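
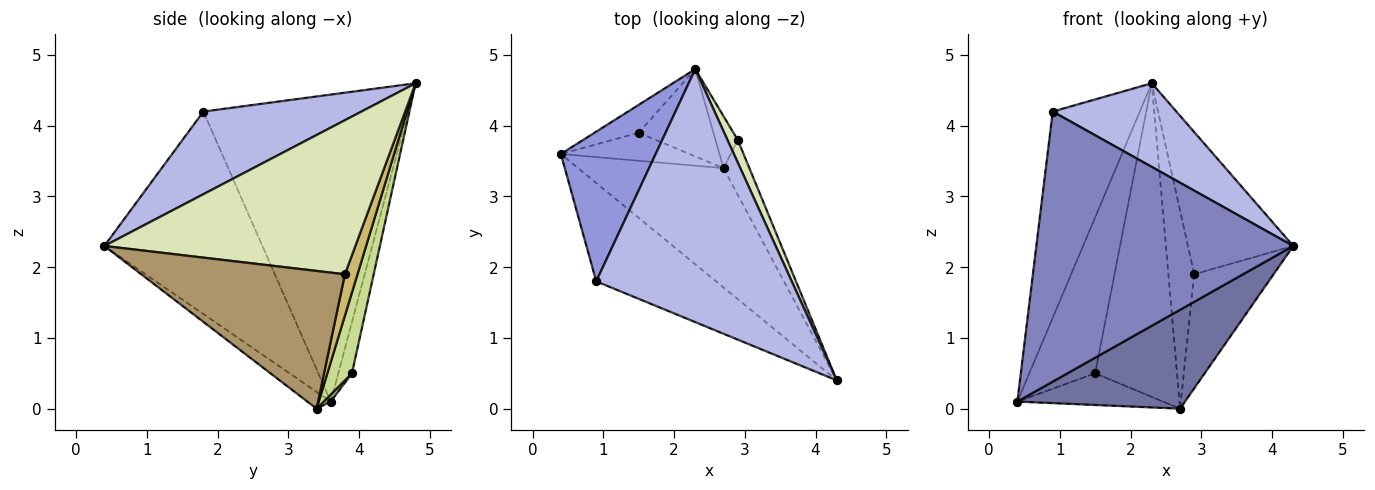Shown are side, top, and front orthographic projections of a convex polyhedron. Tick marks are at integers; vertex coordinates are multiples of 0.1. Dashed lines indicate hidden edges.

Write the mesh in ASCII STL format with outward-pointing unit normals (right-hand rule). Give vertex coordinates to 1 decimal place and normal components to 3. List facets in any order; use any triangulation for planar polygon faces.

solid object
 facet normal -0.089 -0.635 -0.767
  outer loop
   vertex 2.7 3.4 0.0
   vertex 4.3 0.4 2.3
   vertex 0.4 3.6 0.1
  endloop
 endfacet
 facet normal -0.500 -0.814 -0.296
  outer loop
   vertex 0.9 1.8 4.2
   vertex 0.4 3.6 0.1
   vertex 4.3 0.4 2.3
  endloop
 endfacet
 facet normal -0.885 0.377 0.273
  outer loop
   vertex 0.9 1.8 4.2
   vertex 2.3 4.8 4.6
   vertex 0.4 3.6 0.1
  endloop
 endfacet
 facet normal 0.372 -0.291 0.881
  outer loop
   vertex 0.9 1.8 4.2
   vertex 4.3 0.4 2.3
   vertex 2.3 4.8 4.6
  endloop
 endfacet
 facet normal -0.200 0.964 -0.173
  outer loop
   vertex 1.5 3.9 0.5
   vertex 0.4 3.6 0.1
   vertex 2.3 4.8 4.6
  endloop
 endfacet
 facet normal 0.036 0.749 -0.662
  outer loop
   vertex 1.5 3.9 0.5
   vertex 2.7 3.4 0.0
   vertex 0.4 3.6 0.1
  endloop
 endfacet
 facet normal 0.278 0.925 -0.257
  outer loop
   vertex 1.5 3.9 0.5
   vertex 2.3 4.8 4.6
   vertex 2.7 3.4 0.0
  endloop
 endfacet
 facet normal 0.920 0.386 0.061
  outer loop
   vertex 2.9 3.8 1.9
   vertex 2.3 4.8 4.6
   vertex 4.3 0.4 2.3
  endloop
 endfacet
 facet normal 0.918 0.358 -0.172
  outer loop
   vertex 2.9 3.8 1.9
   vertex 4.3 0.4 2.3
   vertex 2.7 3.4 0.0
  endloop
 endfacet
 facet normal 0.427 0.875 -0.229
  outer loop
   vertex 2.9 3.8 1.9
   vertex 2.7 3.4 0.0
   vertex 2.3 4.8 4.6
  endloop
 endfacet
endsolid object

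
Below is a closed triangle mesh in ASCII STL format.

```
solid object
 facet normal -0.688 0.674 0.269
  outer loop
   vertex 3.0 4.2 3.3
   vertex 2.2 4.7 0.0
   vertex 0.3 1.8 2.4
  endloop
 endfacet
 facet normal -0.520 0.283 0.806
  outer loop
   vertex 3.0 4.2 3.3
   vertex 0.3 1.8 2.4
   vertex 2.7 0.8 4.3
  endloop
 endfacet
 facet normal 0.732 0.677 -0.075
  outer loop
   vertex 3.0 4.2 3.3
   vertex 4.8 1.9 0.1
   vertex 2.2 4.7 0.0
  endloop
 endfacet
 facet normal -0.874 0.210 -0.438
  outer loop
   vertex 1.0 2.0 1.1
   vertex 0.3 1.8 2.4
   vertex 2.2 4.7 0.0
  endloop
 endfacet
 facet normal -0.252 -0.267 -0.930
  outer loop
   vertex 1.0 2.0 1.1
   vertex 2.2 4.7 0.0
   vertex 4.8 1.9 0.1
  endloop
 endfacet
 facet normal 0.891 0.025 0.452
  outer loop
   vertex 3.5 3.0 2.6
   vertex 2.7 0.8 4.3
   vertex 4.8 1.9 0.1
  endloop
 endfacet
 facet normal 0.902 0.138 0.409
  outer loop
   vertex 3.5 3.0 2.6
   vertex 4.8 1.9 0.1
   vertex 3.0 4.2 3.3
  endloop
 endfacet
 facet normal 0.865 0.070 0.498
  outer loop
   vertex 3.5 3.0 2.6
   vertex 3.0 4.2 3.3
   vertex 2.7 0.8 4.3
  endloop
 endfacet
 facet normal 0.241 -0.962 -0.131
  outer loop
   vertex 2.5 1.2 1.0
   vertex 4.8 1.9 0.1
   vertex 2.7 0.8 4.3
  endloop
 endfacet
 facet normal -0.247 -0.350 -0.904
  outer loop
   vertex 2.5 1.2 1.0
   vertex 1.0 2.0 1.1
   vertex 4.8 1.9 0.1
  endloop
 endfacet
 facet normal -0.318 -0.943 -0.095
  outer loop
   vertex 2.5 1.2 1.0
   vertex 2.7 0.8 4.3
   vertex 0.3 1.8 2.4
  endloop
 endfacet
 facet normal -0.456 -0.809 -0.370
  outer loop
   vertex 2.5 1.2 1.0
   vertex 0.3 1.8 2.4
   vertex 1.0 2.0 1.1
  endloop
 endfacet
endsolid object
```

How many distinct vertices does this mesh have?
8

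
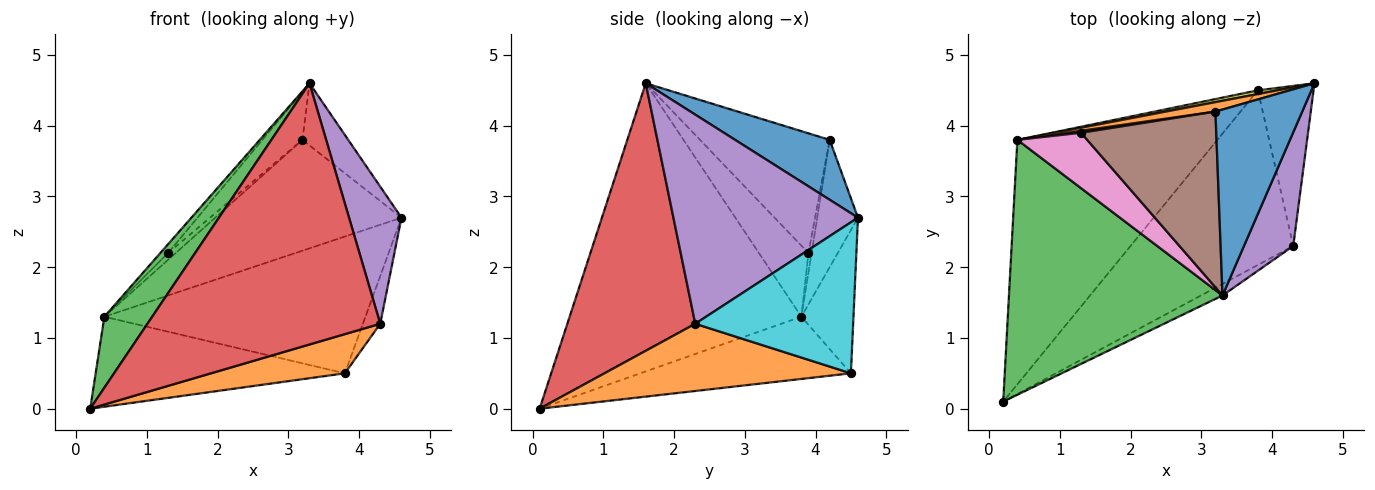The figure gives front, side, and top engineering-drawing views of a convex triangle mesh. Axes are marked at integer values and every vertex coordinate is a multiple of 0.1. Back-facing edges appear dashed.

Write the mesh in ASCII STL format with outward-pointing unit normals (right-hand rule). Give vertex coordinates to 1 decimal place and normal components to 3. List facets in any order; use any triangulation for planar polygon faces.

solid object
 facet normal 0.548 0.265 0.794
  outer loop
   vertex 3.2 4.2 3.8
   vertex 3.3 1.6 4.6
   vertex 4.6 4.6 2.7
  endloop
 endfacet
 facet normal -0.213 0.974 0.083
  outer loop
   vertex 0.4 3.8 1.3
   vertex 3.2 4.2 3.8
   vertex 4.6 4.6 2.7
  endloop
 endfacet
 facet normal -0.793 -0.164 0.587
  outer loop
   vertex 0.4 3.8 1.3
   vertex 0.2 0.1 0.0
   vertex 3.3 1.6 4.6
  endloop
 endfacet
 facet normal 0.481 -0.876 -0.039
  outer loop
   vertex 4.3 2.3 1.2
   vertex 3.3 1.6 4.6
   vertex 0.2 0.1 0.0
  endloop
 endfacet
 facet normal 0.938 -0.267 0.221
  outer loop
   vertex 4.3 2.3 1.2
   vertex 4.6 4.6 2.7
   vertex 3.3 1.6 4.6
  endloop
 endfacet
 facet normal -0.649 0.201 0.734
  outer loop
   vertex 1.3 3.9 2.2
   vertex 3.3 1.6 4.6
   vertex 3.2 4.2 3.8
  endloop
 endfacet
 facet normal -0.709 0.110 0.697
  outer loop
   vertex 1.3 3.9 2.2
   vertex 0.4 3.8 1.3
   vertex 3.3 1.6 4.6
  endloop
 endfacet
 facet normal -0.364 0.893 0.265
  outer loop
   vertex 1.3 3.9 2.2
   vertex 3.2 4.2 3.8
   vertex 0.4 3.8 1.3
  endloop
 endfacet
 facet normal -0.196 0.980 0.027
  outer loop
   vertex 3.8 4.5 0.5
   vertex 0.4 3.8 1.3
   vertex 4.6 4.6 2.7
  endloop
 endfacet
 facet normal 0.933 0.103 -0.344
  outer loop
   vertex 3.8 4.5 0.5
   vertex 4.6 4.6 2.7
   vertex 4.3 2.3 1.2
  endloop
 endfacet
 facet normal -0.280 0.332 -0.901
  outer loop
   vertex 3.8 4.5 0.5
   vertex 0.2 0.1 0.0
   vertex 0.4 3.8 1.3
  endloop
 endfacet
 facet normal 0.374 -0.203 -0.905
  outer loop
   vertex 3.8 4.5 0.5
   vertex 4.3 2.3 1.2
   vertex 0.2 0.1 0.0
  endloop
 endfacet
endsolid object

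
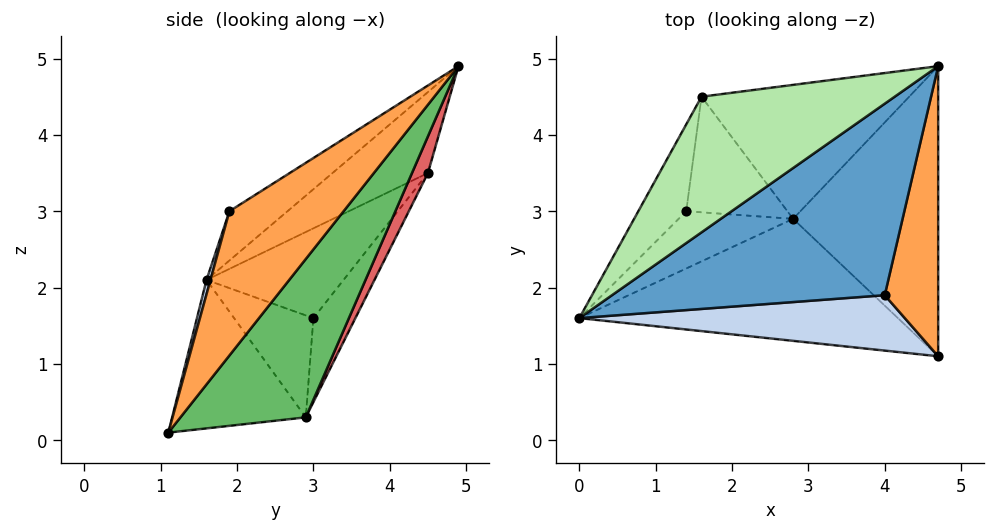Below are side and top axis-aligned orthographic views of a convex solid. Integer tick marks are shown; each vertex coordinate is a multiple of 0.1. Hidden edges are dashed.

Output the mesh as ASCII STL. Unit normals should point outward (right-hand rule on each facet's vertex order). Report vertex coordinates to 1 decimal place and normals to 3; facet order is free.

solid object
 facet normal -0.154 -0.503 0.851
  outer loop
   vertex 4.0 1.9 3.0
   vertex 4.7 4.9 4.9
   vertex 0.0 1.6 2.1
  endloop
 endfacet
 facet normal 0.012 -0.963 0.269
  outer loop
   vertex 4.0 1.9 3.0
   vertex 0.0 1.6 2.1
   vertex 4.7 1.1 0.1
  endloop
 endfacet
 facet normal 0.859 -0.402 0.318
  outer loop
   vertex 4.0 1.9 3.0
   vertex 4.7 1.1 0.1
   vertex 4.7 4.9 4.9
  endloop
 endfacet
 facet normal -0.399 -0.326 -0.857
  outer loop
   vertex 2.8 2.9 0.3
   vertex 4.7 1.1 0.1
   vertex 0.0 1.6 2.1
  endloop
 endfacet
 facet normal 0.561 0.649 -0.514
  outer loop
   vertex 2.8 2.9 0.3
   vertex 4.7 4.9 4.9
   vertex 4.7 1.1 0.1
  endloop
 endfacet
 facet normal -0.377 -0.226 0.898
  outer loop
   vertex 1.6 4.5 3.5
   vertex 0.0 1.6 2.1
   vertex 4.7 4.9 4.9
  endloop
 endfacet
 facet normal 0.075 0.903 -0.423
  outer loop
   vertex 1.6 4.5 3.5
   vertex 4.7 4.9 4.9
   vertex 2.8 2.9 0.3
  endloop
 endfacet
 facet normal -0.618 0.370 -0.694
  outer loop
   vertex 1.4 3.0 1.6
   vertex 2.8 2.9 0.3
   vertex 0.0 1.6 2.1
  endloop
 endfacet
 facet normal -0.718 0.581 -0.383
  outer loop
   vertex 1.4 3.0 1.6
   vertex 0.0 1.6 2.1
   vertex 1.6 4.5 3.5
  endloop
 endfacet
 facet normal -0.438 0.727 -0.528
  outer loop
   vertex 1.4 3.0 1.6
   vertex 1.6 4.5 3.5
   vertex 2.8 2.9 0.3
  endloop
 endfacet
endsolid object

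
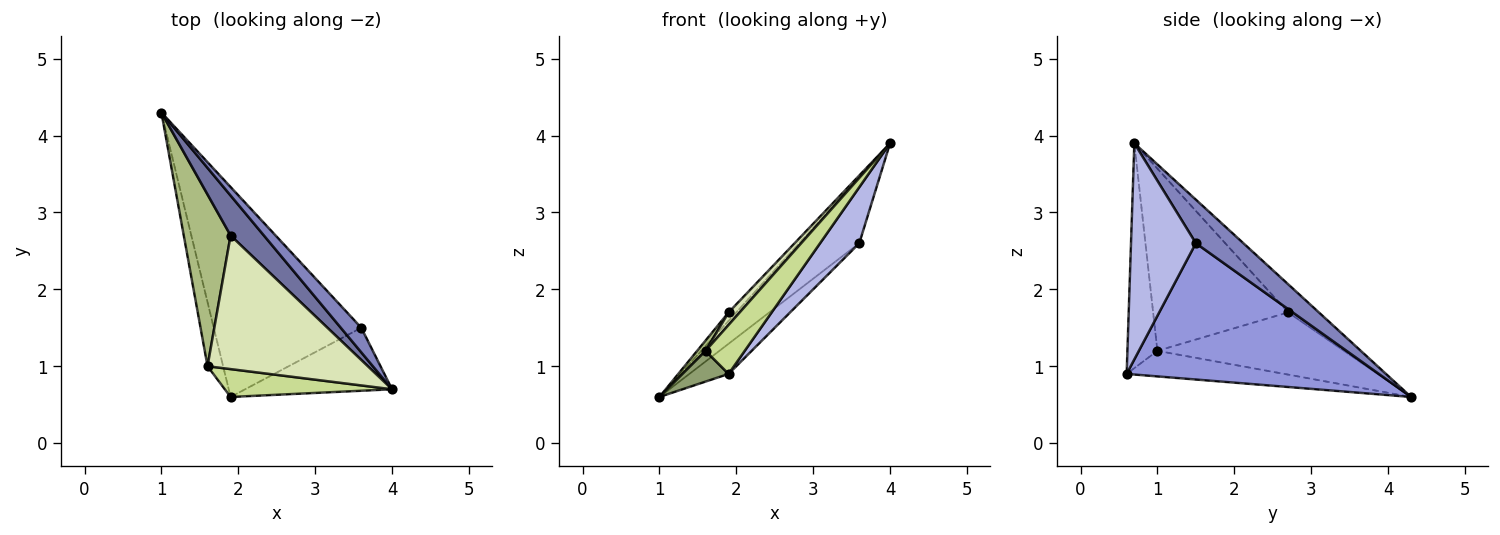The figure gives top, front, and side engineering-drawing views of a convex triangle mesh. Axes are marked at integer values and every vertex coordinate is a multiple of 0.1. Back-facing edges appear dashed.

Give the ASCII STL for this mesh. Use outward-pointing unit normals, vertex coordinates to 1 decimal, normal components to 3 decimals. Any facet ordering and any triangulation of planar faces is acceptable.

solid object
 facet normal -0.638 0.159 0.754
  outer loop
   vertex 1.9 2.7 1.7
   vertex 4.0 0.7 3.9
   vertex 1.0 4.3 0.6
  endloop
 endfacet
 facet normal 0.595 0.753 0.280
  outer loop
   vertex 3.6 1.5 2.6
   vertex 1.0 4.3 0.6
   vertex 4.0 0.7 3.9
  endloop
 endfacet
 facet normal 0.675 0.105 -0.730
  outer loop
   vertex 3.6 1.5 2.6
   vertex 1.9 0.6 0.9
   vertex 1.0 4.3 0.6
  endloop
 endfacet
 facet normal 0.740 -0.447 -0.503
  outer loop
   vertex 3.6 1.5 2.6
   vertex 4.0 0.7 3.9
   vertex 1.9 0.6 0.9
  endloop
 endfacet
 facet normal -0.828 -0.242 -0.505
  outer loop
   vertex 1.6 1.0 1.2
   vertex 1.0 4.3 0.6
   vertex 1.9 0.6 0.9
  endloop
 endfacet
 facet normal -0.798 -0.036 0.601
  outer loop
   vertex 1.6 1.0 1.2
   vertex 1.9 2.7 1.7
   vertex 1.0 4.3 0.6
  endloop
 endfacet
 facet normal -0.554 -0.724 0.412
  outer loop
   vertex 1.6 1.0 1.2
   vertex 1.9 0.6 0.9
   vertex 4.0 0.7 3.9
  endloop
 endfacet
 facet normal -0.749 -0.062 0.659
  outer loop
   vertex 1.6 1.0 1.2
   vertex 4.0 0.7 3.9
   vertex 1.9 2.7 1.7
  endloop
 endfacet
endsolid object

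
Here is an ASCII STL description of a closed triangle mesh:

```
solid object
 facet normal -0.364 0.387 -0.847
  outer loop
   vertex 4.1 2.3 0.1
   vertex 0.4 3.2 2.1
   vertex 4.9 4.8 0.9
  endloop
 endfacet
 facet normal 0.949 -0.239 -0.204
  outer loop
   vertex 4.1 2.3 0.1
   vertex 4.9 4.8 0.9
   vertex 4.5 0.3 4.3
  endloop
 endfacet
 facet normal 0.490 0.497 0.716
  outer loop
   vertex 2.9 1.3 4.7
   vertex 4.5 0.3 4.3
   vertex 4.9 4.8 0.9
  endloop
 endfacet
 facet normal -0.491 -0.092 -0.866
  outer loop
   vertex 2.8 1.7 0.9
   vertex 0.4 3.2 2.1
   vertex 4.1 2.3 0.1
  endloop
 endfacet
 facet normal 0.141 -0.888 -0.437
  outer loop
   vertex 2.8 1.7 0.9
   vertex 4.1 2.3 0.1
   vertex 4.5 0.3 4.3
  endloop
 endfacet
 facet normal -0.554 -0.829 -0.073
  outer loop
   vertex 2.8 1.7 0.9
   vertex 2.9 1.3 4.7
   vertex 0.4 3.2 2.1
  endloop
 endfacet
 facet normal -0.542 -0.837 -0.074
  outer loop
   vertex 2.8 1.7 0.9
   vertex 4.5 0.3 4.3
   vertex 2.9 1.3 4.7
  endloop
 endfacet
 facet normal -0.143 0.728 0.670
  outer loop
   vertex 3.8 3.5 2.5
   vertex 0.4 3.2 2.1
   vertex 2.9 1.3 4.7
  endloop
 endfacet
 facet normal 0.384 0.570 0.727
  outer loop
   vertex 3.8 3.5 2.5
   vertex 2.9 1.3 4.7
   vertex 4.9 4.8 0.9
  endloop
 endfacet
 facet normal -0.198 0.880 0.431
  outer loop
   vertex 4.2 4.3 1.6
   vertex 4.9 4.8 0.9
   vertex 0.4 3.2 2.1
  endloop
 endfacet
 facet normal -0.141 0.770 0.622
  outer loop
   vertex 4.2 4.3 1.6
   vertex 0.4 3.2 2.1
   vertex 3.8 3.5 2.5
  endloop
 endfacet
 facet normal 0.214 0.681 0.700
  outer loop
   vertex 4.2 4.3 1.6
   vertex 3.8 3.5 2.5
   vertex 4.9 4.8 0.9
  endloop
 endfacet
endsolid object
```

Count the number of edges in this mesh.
18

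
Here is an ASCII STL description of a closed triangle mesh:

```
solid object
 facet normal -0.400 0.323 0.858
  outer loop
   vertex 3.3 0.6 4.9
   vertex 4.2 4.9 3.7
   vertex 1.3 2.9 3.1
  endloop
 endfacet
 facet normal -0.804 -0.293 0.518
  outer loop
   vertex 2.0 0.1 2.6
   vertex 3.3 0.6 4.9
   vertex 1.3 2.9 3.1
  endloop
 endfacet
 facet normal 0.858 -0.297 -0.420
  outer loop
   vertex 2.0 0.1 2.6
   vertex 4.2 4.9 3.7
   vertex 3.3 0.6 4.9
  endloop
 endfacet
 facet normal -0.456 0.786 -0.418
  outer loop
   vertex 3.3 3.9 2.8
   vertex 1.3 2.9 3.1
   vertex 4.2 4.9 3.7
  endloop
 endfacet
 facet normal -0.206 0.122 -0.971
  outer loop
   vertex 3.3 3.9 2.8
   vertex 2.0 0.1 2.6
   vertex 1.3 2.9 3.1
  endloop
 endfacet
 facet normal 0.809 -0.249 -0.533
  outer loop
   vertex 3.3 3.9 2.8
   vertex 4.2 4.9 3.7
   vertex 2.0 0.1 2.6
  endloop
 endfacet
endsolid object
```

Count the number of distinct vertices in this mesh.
5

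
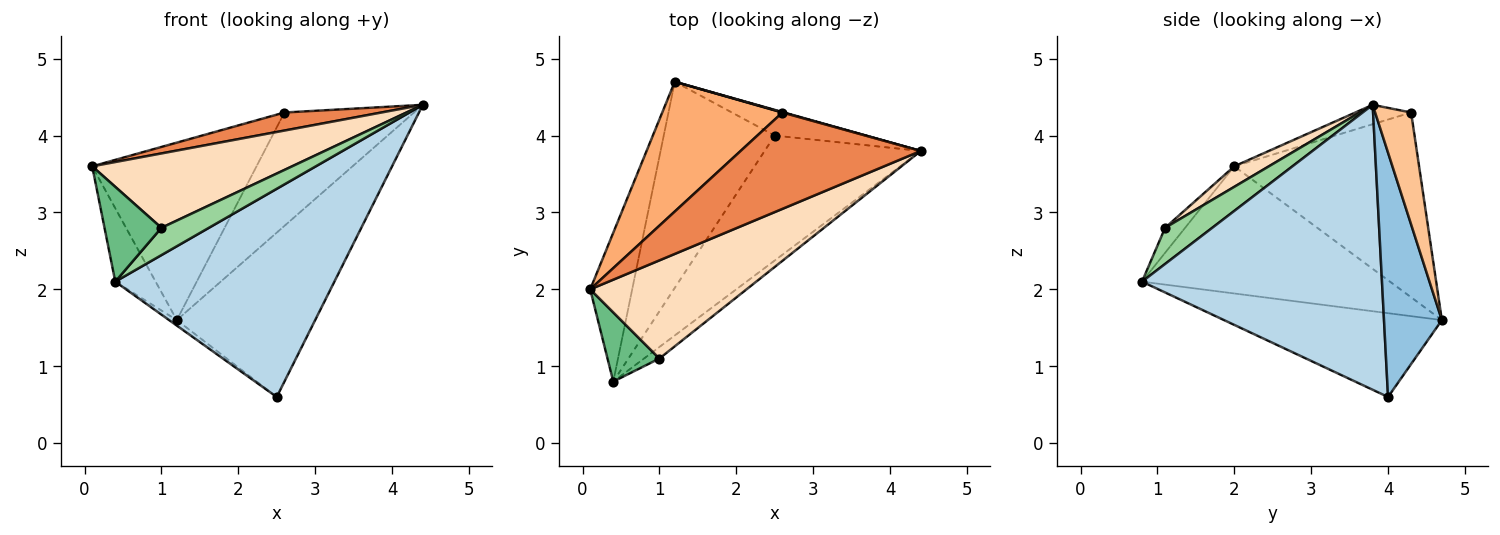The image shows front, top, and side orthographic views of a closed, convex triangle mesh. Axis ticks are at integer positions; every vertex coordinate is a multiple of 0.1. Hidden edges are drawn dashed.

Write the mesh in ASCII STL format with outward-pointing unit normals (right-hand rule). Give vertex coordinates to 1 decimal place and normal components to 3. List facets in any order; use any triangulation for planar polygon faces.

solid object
 facet normal -0.938 0.153 -0.310
  outer loop
   vertex 0.4 0.8 2.1
   vertex 0.1 2.0 3.6
   vertex 1.2 4.7 1.6
  endloop
 endfacet
 facet normal 0.382 0.913 -0.143
  outer loop
   vertex 2.5 4.0 0.6
   vertex 1.2 4.7 1.6
   vertex 4.4 3.8 4.4
  endloop
 endfacet
 facet normal 0.685 -0.625 -0.375
  outer loop
   vertex 2.5 4.0 0.6
   vertex 4.4 3.8 4.4
   vertex 0.4 0.8 2.1
  endloop
 endfacet
 facet normal -0.602 0.021 -0.798
  outer loop
   vertex 2.5 4.0 0.6
   vertex 0.4 0.8 2.1
   vertex 1.2 4.7 1.6
  endloop
 endfacet
 facet normal -0.105 -0.183 0.977
  outer loop
   vertex 2.6 4.3 4.3
   vertex 0.1 2.0 3.6
   vertex 4.4 3.8 4.4
  endloop
 endfacet
 facet normal -0.672 0.598 0.437
  outer loop
   vertex 2.6 4.3 4.3
   vertex 1.2 4.7 1.6
   vertex 0.1 2.0 3.6
  endloop
 endfacet
 facet normal 0.267 0.964 0.004
  outer loop
   vertex 2.6 4.3 4.3
   vertex 4.4 3.8 4.4
   vertex 1.2 4.7 1.6
  endloop
 endfacet
 facet normal 0.104 -0.601 0.793
  outer loop
   vertex 1.0 1.1 2.8
   vertex 4.4 3.8 4.4
   vertex 0.1 2.0 3.6
  endloop
 endfacet
 facet normal -0.273 -0.777 0.567
  outer loop
   vertex 1.0 1.1 2.8
   vertex 0.1 2.0 3.6
   vertex 0.4 0.8 2.1
  endloop
 endfacet
 facet normal 0.675 -0.680 -0.287
  outer loop
   vertex 1.0 1.1 2.8
   vertex 0.4 0.8 2.1
   vertex 4.4 3.8 4.4
  endloop
 endfacet
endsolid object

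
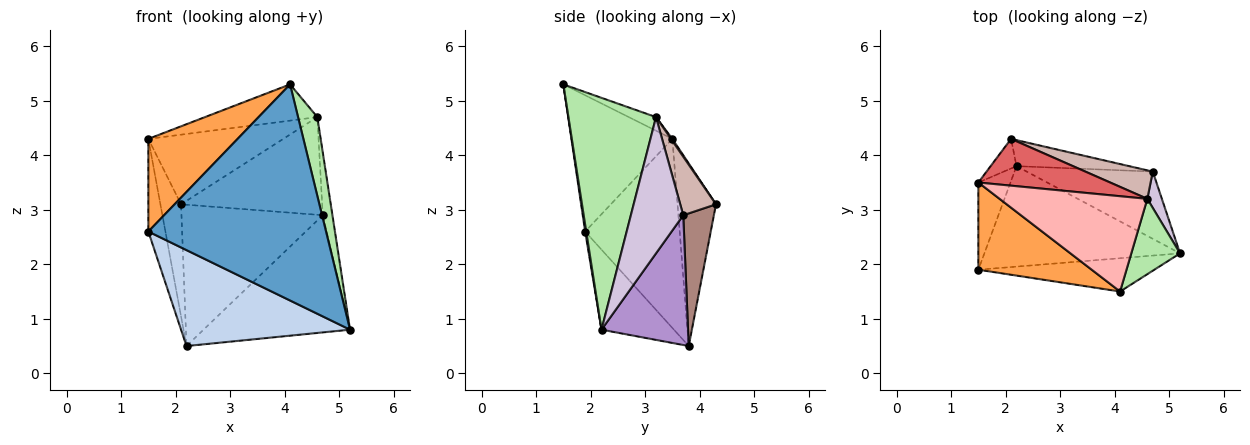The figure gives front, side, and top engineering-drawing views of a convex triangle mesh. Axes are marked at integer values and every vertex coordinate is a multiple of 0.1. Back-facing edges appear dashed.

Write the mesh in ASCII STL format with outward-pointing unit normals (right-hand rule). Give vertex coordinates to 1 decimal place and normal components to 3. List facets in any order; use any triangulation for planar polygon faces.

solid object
 facet normal 0.006 -0.988 -0.152
  outer loop
   vertex 4.1 1.5 5.3
   vertex 1.5 1.9 2.6
   vertex 5.2 2.2 0.8
  endloop
 endfacet
 facet normal -0.284 -0.662 -0.694
  outer loop
   vertex 2.2 3.8 0.5
   vertex 5.2 2.2 0.8
   vertex 1.5 1.9 2.6
  endloop
 endfacet
 facet normal -0.636 -0.562 0.529
  outer loop
   vertex 1.5 3.5 4.3
   vertex 1.5 1.9 2.6
   vertex 4.1 1.5 5.3
  endloop
 endfacet
 facet normal -0.971 0.175 -0.165
  outer loop
   vertex 1.5 3.5 4.3
   vertex 2.2 3.8 0.5
   vertex 1.5 1.9 2.6
  endloop
 endfacet
 facet normal -0.874 0.470 -0.124
  outer loop
   vertex 1.5 3.5 4.3
   vertex 2.1 4.3 3.1
   vertex 2.2 3.8 0.5
  endloop
 endfacet
 facet normal 0.957 -0.210 0.201
  outer loop
   vertex 4.6 3.2 4.7
   vertex 4.1 1.5 5.3
   vertex 5.2 2.2 0.8
  endloop
 endfacet
 facet normal 0.008 0.830 0.558
  outer loop
   vertex 4.6 3.2 4.7
   vertex 2.1 4.3 3.1
   vertex 1.5 3.5 4.3
  endloop
 endfacet
 facet normal -0.086 0.354 0.931
  outer loop
   vertex 4.6 3.2 4.7
   vertex 1.5 3.5 4.3
   vertex 4.1 1.5 5.3
  endloop
 endfacet
 facet normal 0.456 0.772 -0.443
  outer loop
   vertex 4.7 3.7 2.9
   vertex 5.2 2.2 0.8
   vertex 2.2 3.8 0.5
  endloop
 endfacet
 facet normal 0.978 0.180 0.104
  outer loop
   vertex 4.7 3.7 2.9
   vertex 4.6 3.2 4.7
   vertex 5.2 2.2 0.8
  endloop
 endfacet
 facet normal 0.208 0.962 -0.177
  outer loop
   vertex 4.7 3.7 2.9
   vertex 2.2 3.8 0.5
   vertex 2.1 4.3 3.1
  endloop
 endfacet
 facet normal 0.236 0.933 0.272
  outer loop
   vertex 4.7 3.7 2.9
   vertex 2.1 4.3 3.1
   vertex 4.6 3.2 4.7
  endloop
 endfacet
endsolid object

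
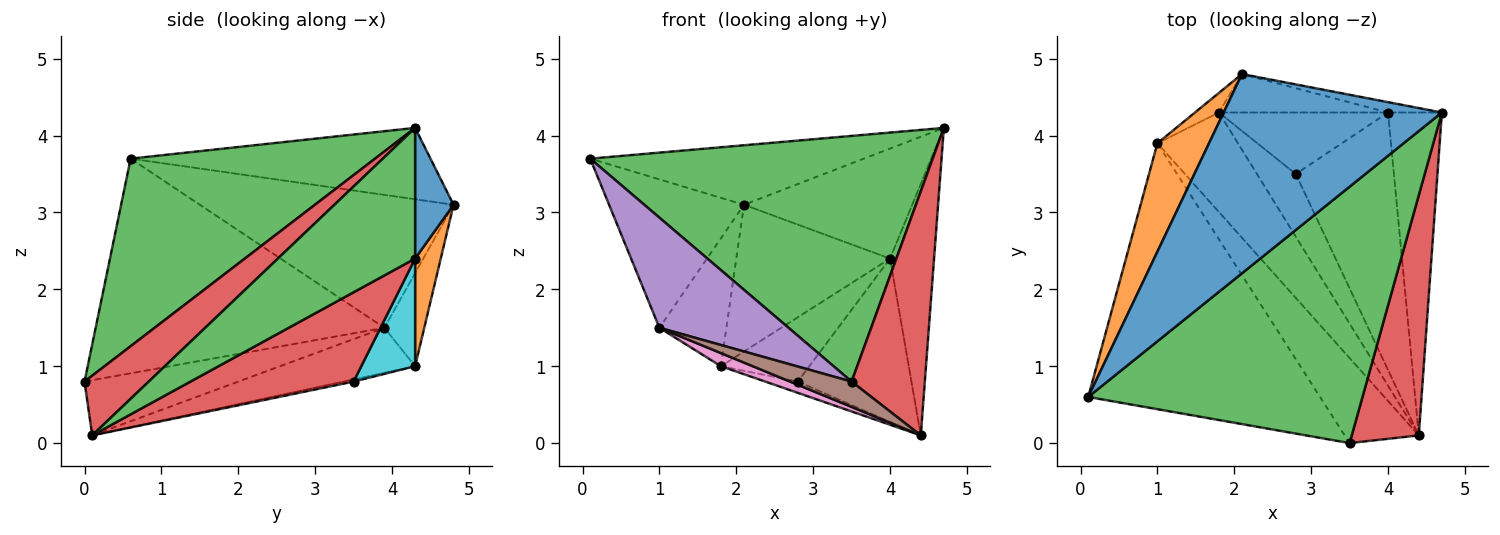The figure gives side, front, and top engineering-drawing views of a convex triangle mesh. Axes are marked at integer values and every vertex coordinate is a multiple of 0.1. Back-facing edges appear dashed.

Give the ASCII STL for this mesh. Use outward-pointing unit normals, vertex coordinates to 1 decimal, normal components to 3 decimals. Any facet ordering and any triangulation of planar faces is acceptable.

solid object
 facet normal -0.299 0.273 0.914
  outer loop
   vertex 2.1 4.8 3.1
   vertex 0.1 0.6 3.7
   vertex 4.7 4.3 4.1
  endloop
 endfacet
 facet normal -0.835 0.444 0.324
  outer loop
   vertex 1.0 3.9 1.5
   vertex 0.1 0.6 3.7
   vertex 2.1 4.8 3.1
  endloop
 endfacet
 facet normal 0.443 -0.620 0.647
  outer loop
   vertex 3.5 0.0 0.8
   vertex 4.7 4.3 4.1
   vertex 0.1 0.6 3.7
  endloop
 endfacet
 facet normal 0.530 -0.604 0.595
  outer loop
   vertex 3.5 0.0 0.8
   vertex 4.4 0.1 0.1
   vertex 4.7 4.3 4.1
  endloop
 endfacet
 facet normal -0.650 -0.291 -0.702
  outer loop
   vertex 3.5 0.0 0.8
   vertex 0.1 0.6 3.7
   vertex 1.0 3.9 1.5
  endloop
 endfacet
 facet normal -0.581 -0.232 -0.780
  outer loop
   vertex 3.5 0.0 0.8
   vertex 1.0 3.9 1.5
   vertex 4.4 0.1 0.1
  endloop
 endfacet
 facet normal -0.485 -0.114 -0.867
  outer loop
   vertex 1.8 4.3 1.0
   vertex 4.4 0.1 0.1
   vertex 1.0 3.9 1.5
  endloop
 endfacet
 facet normal -0.056 0.176 -0.983
  outer loop
   vertex 1.8 4.3 1.0
   vertex 2.8 3.5 0.8
   vertex 4.4 0.1 0.1
  endloop
 endfacet
 facet normal -0.507 0.852 -0.130
  outer loop
   vertex 1.8 4.3 1.0
   vertex 1.0 3.9 1.5
   vertex 2.1 4.8 3.1
  endloop
 endfacet
 facet normal 0.403 0.661 -0.633
  outer loop
   vertex 4.0 4.3 2.4
   vertex 2.8 3.5 0.8
   vertex 1.8 4.3 1.0
  endloop
 endfacet
 facet normal 0.222 0.971 -0.091
  outer loop
   vertex 4.0 4.3 2.4
   vertex 2.1 4.8 3.1
   vertex 4.7 4.3 4.1
  endloop
 endfacet
 facet normal 0.159 0.955 -0.250
  outer loop
   vertex 4.0 4.3 2.4
   vertex 1.8 4.3 1.0
   vertex 2.1 4.8 3.1
  endloop
 endfacet
 facet normal 0.887 0.284 -0.365
  outer loop
   vertex 4.0 4.3 2.4
   vertex 4.7 4.3 4.1
   vertex 4.4 0.1 0.1
  endloop
 endfacet
 facet normal 0.610 0.425 -0.669
  outer loop
   vertex 4.0 4.3 2.4
   vertex 4.4 0.1 0.1
   vertex 2.8 3.5 0.8
  endloop
 endfacet
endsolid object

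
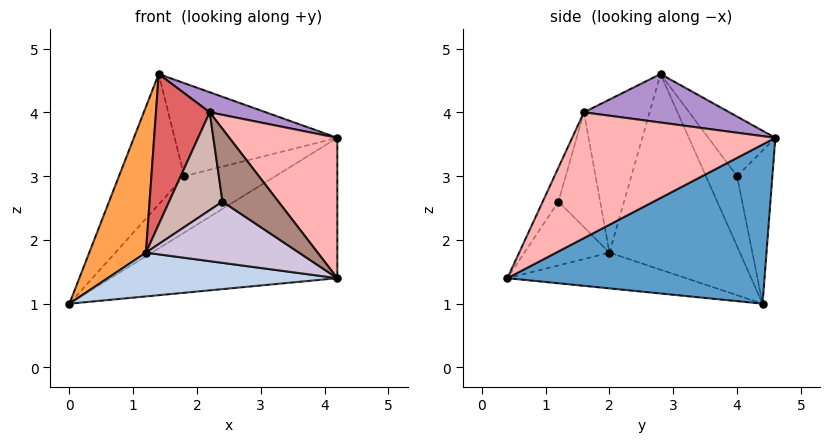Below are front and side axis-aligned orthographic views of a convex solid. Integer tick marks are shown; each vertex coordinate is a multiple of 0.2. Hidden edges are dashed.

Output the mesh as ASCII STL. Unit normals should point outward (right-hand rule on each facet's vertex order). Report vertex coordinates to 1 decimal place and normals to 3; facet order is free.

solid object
 facet normal 0.466 0.411 -0.784
  outer loop
   vertex 4.2 4.6 3.6
   vertex 4.2 0.4 1.4
   vertex 0.0 4.4 1.0
  endloop
 endfacet
 facet normal -0.349 -0.449 -0.823
  outer loop
   vertex 1.2 2.0 1.8
   vertex 0.0 4.4 1.0
   vertex 4.2 0.4 1.4
  endloop
 endfacet
 facet normal -0.903 -0.392 0.177
  outer loop
   vertex 1.2 2.0 1.8
   vertex 1.4 2.8 4.6
   vertex 0.0 4.4 1.0
  endloop
 endfacet
 facet normal -0.321 0.830 0.455
  outer loop
   vertex 1.8 4.0 3.0
   vertex 4.2 4.6 3.6
   vertex 0.0 4.4 1.0
  endloop
 endfacet
 facet normal -0.375 0.784 0.494
  outer loop
   vertex 1.8 4.0 3.0
   vertex 0.0 4.4 1.0
   vertex 1.4 2.8 4.6
  endloop
 endfacet
 facet normal -0.327 0.793 0.513
  outer loop
   vertex 1.8 4.0 3.0
   vertex 1.4 2.8 4.6
   vertex 4.2 4.6 3.6
  endloop
 endfacet
 facet normal -0.753 -0.617 0.230
  outer loop
   vertex 2.2 1.6 4.0
   vertex 1.4 2.8 4.6
   vertex 1.2 2.0 1.8
  endloop
 endfacet
 facet normal 0.658 -0.350 0.667
  outer loop
   vertex 2.2 1.6 4.0
   vertex 4.2 0.4 1.4
   vertex 4.2 4.6 3.6
  endloop
 endfacet
 facet normal 0.423 -0.163 0.891
  outer loop
   vertex 2.2 1.6 4.0
   vertex 4.2 4.6 3.6
   vertex 1.4 2.8 4.6
  endloop
 endfacet
 facet normal -0.481 -0.865 -0.144
  outer loop
   vertex 2.4 1.2 2.6
   vertex 1.2 2.0 1.8
   vertex 4.2 0.4 1.4
  endloop
 endfacet
 facet normal -0.263 -0.937 0.230
  outer loop
   vertex 2.4 1.2 2.6
   vertex 4.2 0.4 1.4
   vertex 2.2 1.6 4.0
  endloop
 endfacet
 facet normal -0.611 -0.780 0.136
  outer loop
   vertex 2.4 1.2 2.6
   vertex 2.2 1.6 4.0
   vertex 1.2 2.0 1.8
  endloop
 endfacet
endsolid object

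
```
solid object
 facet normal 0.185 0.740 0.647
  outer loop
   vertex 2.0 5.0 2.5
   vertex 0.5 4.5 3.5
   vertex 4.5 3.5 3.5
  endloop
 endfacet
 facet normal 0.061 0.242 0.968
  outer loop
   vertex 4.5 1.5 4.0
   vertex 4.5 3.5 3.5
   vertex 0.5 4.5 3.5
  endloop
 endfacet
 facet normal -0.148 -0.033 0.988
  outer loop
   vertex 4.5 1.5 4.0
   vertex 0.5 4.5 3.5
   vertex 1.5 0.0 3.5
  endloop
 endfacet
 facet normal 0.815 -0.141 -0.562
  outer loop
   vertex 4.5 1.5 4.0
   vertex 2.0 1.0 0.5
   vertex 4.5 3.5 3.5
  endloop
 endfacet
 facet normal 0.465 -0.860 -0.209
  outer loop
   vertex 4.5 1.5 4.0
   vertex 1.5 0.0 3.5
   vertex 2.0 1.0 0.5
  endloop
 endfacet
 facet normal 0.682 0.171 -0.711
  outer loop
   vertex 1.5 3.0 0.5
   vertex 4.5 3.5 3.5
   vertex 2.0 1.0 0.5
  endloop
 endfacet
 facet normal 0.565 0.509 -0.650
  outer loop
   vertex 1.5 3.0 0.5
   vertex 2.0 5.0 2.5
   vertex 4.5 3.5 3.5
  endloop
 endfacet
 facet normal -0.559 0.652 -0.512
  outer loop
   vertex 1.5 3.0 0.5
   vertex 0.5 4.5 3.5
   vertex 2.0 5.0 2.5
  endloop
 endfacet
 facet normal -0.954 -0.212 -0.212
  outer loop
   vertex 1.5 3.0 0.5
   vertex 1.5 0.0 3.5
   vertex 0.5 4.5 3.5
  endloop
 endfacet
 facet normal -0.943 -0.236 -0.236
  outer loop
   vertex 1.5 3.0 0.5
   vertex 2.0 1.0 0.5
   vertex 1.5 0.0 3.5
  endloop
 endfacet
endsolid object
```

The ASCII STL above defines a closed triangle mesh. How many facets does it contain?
10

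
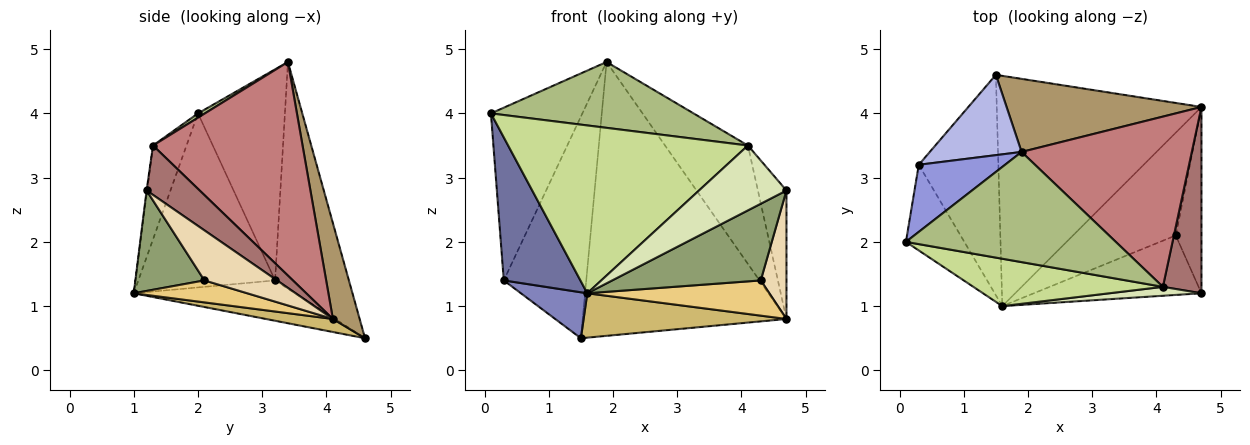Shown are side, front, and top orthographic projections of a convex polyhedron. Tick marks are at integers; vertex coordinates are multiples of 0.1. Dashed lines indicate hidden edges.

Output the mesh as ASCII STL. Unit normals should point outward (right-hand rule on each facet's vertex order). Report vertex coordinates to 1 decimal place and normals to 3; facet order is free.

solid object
 facet normal -0.837 -0.469 -0.281
  outer loop
   vertex 0.3 3.2 1.4
   vertex 1.6 1.0 1.2
   vertex 0.1 2.0 4.0
  endloop
 endfacet
 facet normal -0.444 -0.183 -0.877
  outer loop
   vertex 0.3 3.2 1.4
   vertex 1.5 4.6 0.5
   vertex 1.6 1.0 1.2
  endloop
 endfacet
 facet normal -0.663 0.698 0.271
  outer loop
   vertex 0.3 3.2 1.4
   vertex 0.1 2.0 4.0
   vertex 1.9 3.4 4.8
  endloop
 endfacet
 facet normal -0.644 0.719 0.261
  outer loop
   vertex 0.3 3.2 1.4
   vertex 1.9 3.4 4.8
   vertex 1.5 4.6 0.5
  endloop
 endfacet
 facet normal 0.345 -0.742 -0.575
  outer loop
   vertex 4.3 2.1 1.4
   vertex 4.7 1.2 2.8
   vertex 1.6 1.0 1.2
  endloop
 endfacet
 facet normal 0.018 -0.513 0.858
  outer loop
   vertex 4.1 1.3 3.5
   vertex 1.9 3.4 4.8
   vertex 0.1 2.0 4.0
  endloop
 endfacet
 facet normal -0.133 -0.954 0.269
  outer loop
   vertex 4.1 1.3 3.5
   vertex 0.1 2.0 4.0
   vertex 1.6 1.0 1.2
  endloop
 endfacet
 facet normal -0.006 -0.991 0.136
  outer loop
   vertex 4.1 1.3 3.5
   vertex 1.6 1.0 1.2
   vertex 4.7 1.2 2.8
  endloop
 endfacet
 facet normal 0.126 0.959 0.256
  outer loop
   vertex 4.7 4.1 0.8
   vertex 1.5 4.6 0.5
   vertex 1.9 3.4 4.8
  endloop
 endfacet
 facet normal 0.062 -0.189 -0.980
  outer loop
   vertex 4.7 4.1 0.8
   vertex 1.6 1.0 1.2
   vertex 1.5 4.6 0.5
  endloop
 endfacet
 facet normal 0.198 -0.318 -0.927
  outer loop
   vertex 4.7 4.1 0.8
   vertex 4.3 2.1 1.4
   vertex 1.6 1.0 1.2
  endloop
 endfacet
 facet normal 0.849 -0.300 -0.436
  outer loop
   vertex 4.7 4.1 0.8
   vertex 4.7 1.2 2.8
   vertex 4.3 2.1 1.4
  endloop
 endfacet
 facet normal 0.726 0.391 0.566
  outer loop
   vertex 4.7 4.1 0.8
   vertex 4.1 1.3 3.5
   vertex 4.7 1.2 2.8
  endloop
 endfacet
 facet normal 0.718 0.398 0.572
  outer loop
   vertex 4.7 4.1 0.8
   vertex 1.9 3.4 4.8
   vertex 4.1 1.3 3.5
  endloop
 endfacet
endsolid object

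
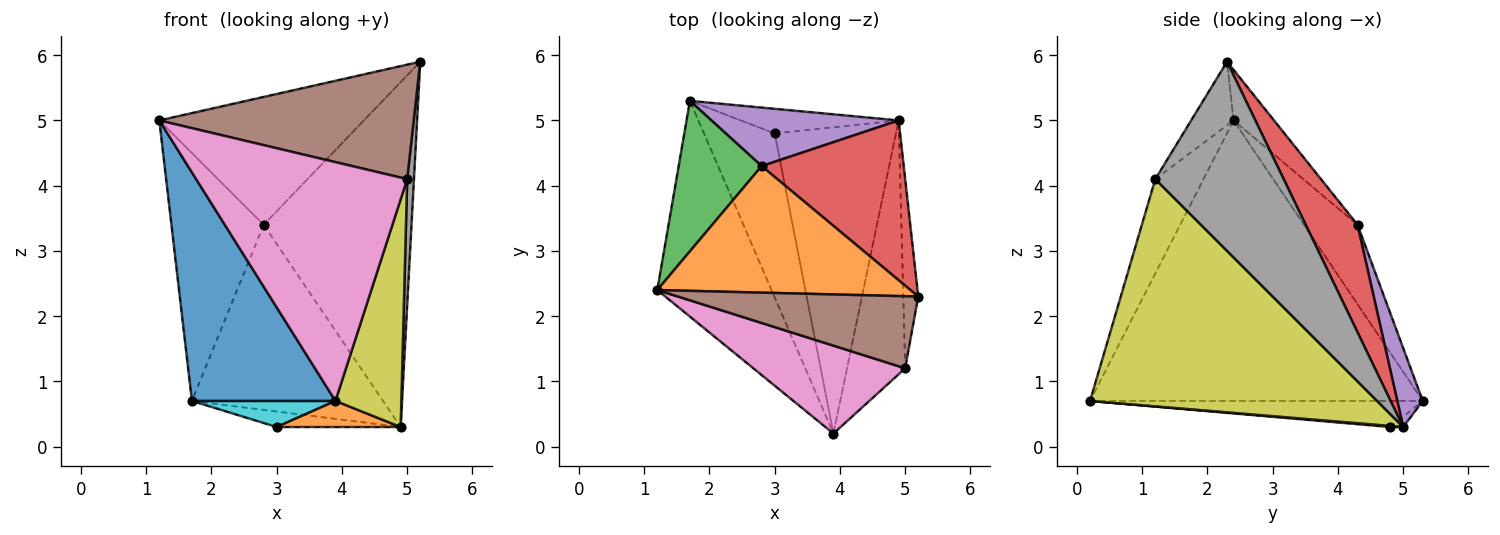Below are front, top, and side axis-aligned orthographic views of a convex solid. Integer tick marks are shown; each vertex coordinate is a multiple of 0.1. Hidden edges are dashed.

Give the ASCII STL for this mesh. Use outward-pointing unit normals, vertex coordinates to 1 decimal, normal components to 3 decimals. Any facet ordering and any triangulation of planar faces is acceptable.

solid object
 facet normal -0.860 -0.371 -0.350
  outer loop
   vertex 3.9 0.2 0.7
   vertex 1.2 2.4 5.0
   vertex 1.7 5.3 0.7
  endloop
 endfacet
 facet normal -0.139 0.704 0.697
  outer loop
   vertex 2.8 4.3 3.4
   vertex 1.2 2.4 5.0
   vertex 5.2 2.3 5.9
  endloop
 endfacet
 facet normal -0.445 0.766 0.465
  outer loop
   vertex 2.8 4.3 3.4
   vertex 1.7 5.3 0.7
   vertex 1.2 2.4 5.0
  endloop
 endfacet
 facet normal 0.303 0.865 0.401
  outer loop
   vertex 2.8 4.3 3.4
   vertex 5.2 2.3 5.9
   vertex 4.9 5.0 0.3
  endloop
 endfacet
 facet normal 0.126 0.946 0.299
  outer loop
   vertex 2.8 4.3 3.4
   vertex 4.9 5.0 0.3
   vertex 1.7 5.3 0.7
  endloop
 endfacet
 facet normal -0.140 -0.838 0.528
  outer loop
   vertex 5.0 1.2 4.1
   vertex 5.2 2.3 5.9
   vertex 1.2 2.4 5.0
  endloop
 endfacet
 facet normal -0.210 -0.918 0.338
  outer loop
   vertex 5.0 1.2 4.1
   vertex 1.2 2.4 5.0
   vertex 3.9 0.2 0.7
  endloop
 endfacet
 facet normal 0.996 -0.052 -0.079
  outer loop
   vertex 5.0 1.2 4.1
   vertex 4.9 5.0 0.3
   vertex 5.2 2.3 5.9
  endloop
 endfacet
 facet normal 0.946 -0.217 -0.242
  outer loop
   vertex 5.0 1.2 4.1
   vertex 3.9 0.2 0.7
   vertex 4.9 5.0 0.3
  endloop
 endfacet
 facet normal -0.342 -0.148 -0.928
  outer loop
   vertex 3.0 4.8 0.3
   vertex 3.9 0.2 0.7
   vertex 1.7 5.3 0.7
  endloop
 endfacet
 facet normal -0.056 0.531 -0.845
  outer loop
   vertex 3.0 4.8 0.3
   vertex 1.7 5.3 0.7
   vertex 4.9 5.0 0.3
  endloop
 endfacet
 facet normal 0.009 -0.085 -0.996
  outer loop
   vertex 3.0 4.8 0.3
   vertex 4.9 5.0 0.3
   vertex 3.9 0.2 0.7
  endloop
 endfacet
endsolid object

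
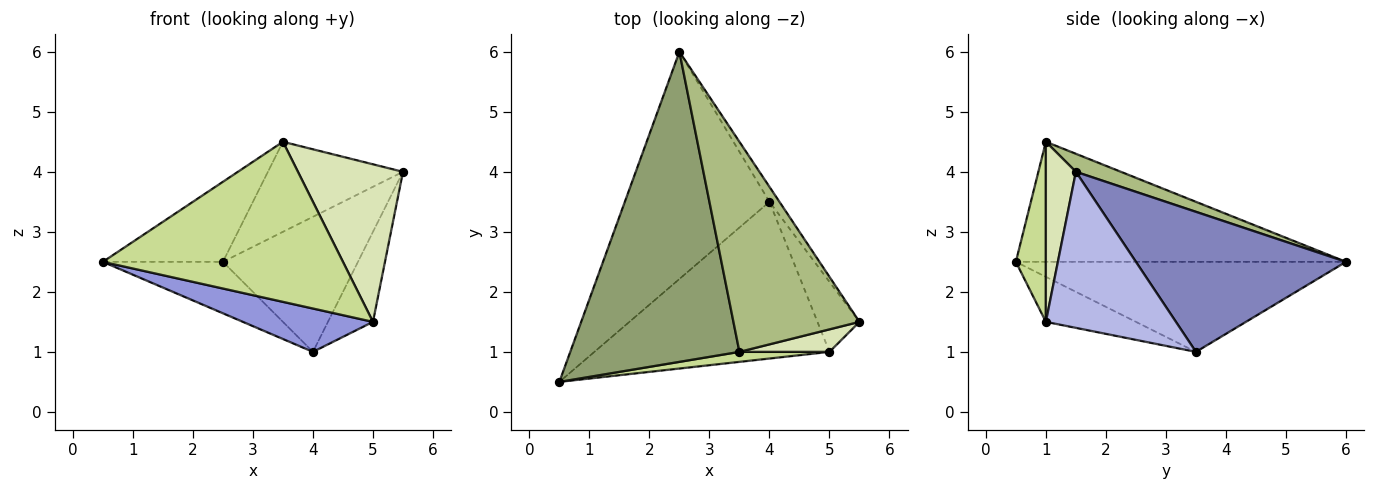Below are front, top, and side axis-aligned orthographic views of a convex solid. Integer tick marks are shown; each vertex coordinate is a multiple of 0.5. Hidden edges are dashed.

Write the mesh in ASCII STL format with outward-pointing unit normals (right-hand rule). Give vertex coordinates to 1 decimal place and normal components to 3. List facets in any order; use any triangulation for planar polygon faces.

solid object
 facet normal -0.519 0.189 -0.834
  outer loop
   vertex 4.0 3.5 1.0
   vertex 0.5 0.5 2.5
   vertex 2.5 6.0 2.5
  endloop
 endfacet
 facet normal 0.840 0.540 -0.060
  outer loop
   vertex 4.0 3.5 1.0
   vertex 2.5 6.0 2.5
   vertex 5.5 1.5 4.0
  endloop
 endfacet
 facet normal -0.181 -0.262 -0.948
  outer loop
   vertex 5.0 1.0 1.5
   vertex 0.5 0.5 2.5
   vertex 4.0 3.5 1.0
  endloop
 endfacet
 facet normal 0.916 0.317 -0.247
  outer loop
   vertex 5.0 1.0 1.5
   vertex 4.0 3.5 1.0
   vertex 5.5 1.5 4.0
  endloop
 endfacet
 facet normal -0.566 0.206 0.798
  outer loop
   vertex 3.5 1.0 4.5
   vertex 2.5 6.0 2.5
   vertex 0.5 0.5 2.5
  endloop
 endfacet
 facet normal 0.130 0.391 0.911
  outer loop
   vertex 3.5 1.0 4.5
   vertex 5.5 1.5 4.0
   vertex 2.5 6.0 2.5
  endloop
 endfacet
 facet normal 0.124 -0.990 0.062
  outer loop
   vertex 3.5 1.0 4.5
   vertex 0.5 0.5 2.5
   vertex 5.0 1.0 1.5
  endloop
 endfacet
 facet normal 0.272 -0.953 0.136
  outer loop
   vertex 3.5 1.0 4.5
   vertex 5.0 1.0 1.5
   vertex 5.5 1.5 4.0
  endloop
 endfacet
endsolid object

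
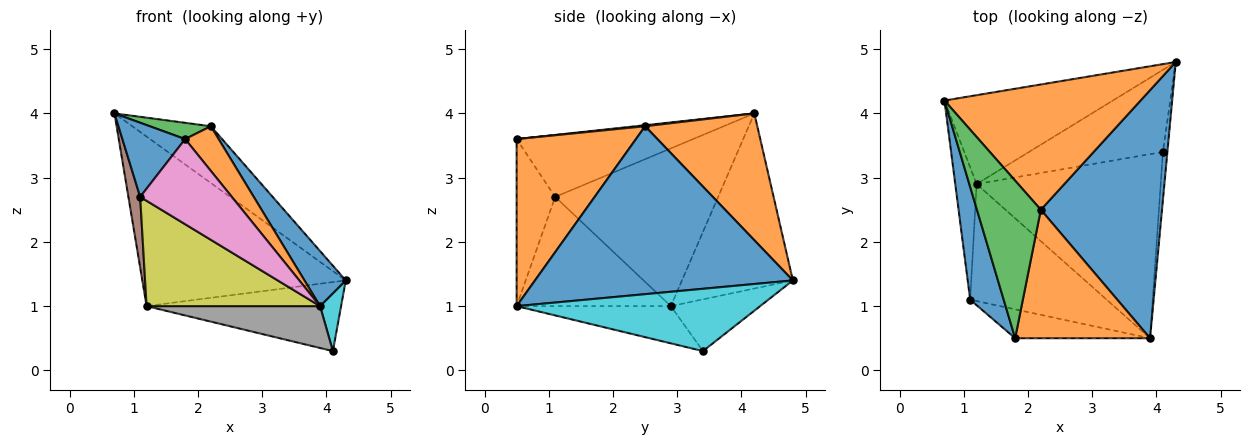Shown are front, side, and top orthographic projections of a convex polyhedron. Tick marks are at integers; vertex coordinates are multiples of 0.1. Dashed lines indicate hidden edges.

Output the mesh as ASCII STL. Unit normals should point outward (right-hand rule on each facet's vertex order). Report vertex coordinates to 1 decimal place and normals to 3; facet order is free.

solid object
 facet normal -0.840 -0.299 0.454
  outer loop
   vertex 1.1 1.1 2.7
   vertex 1.8 0.5 3.6
   vertex 0.7 4.2 4.0
  endloop
 endfacet
 facet normal 0.508 0.356 0.785
  outer loop
   vertex 2.2 2.5 3.8
   vertex 4.3 4.8 1.4
   vertex 0.7 4.2 4.0
  endloop
 endfacet
 facet normal 0.016 -0.103 0.995
  outer loop
   vertex 2.2 2.5 3.8
   vertex 0.7 4.2 4.0
   vertex 1.8 0.5 3.6
  endloop
 endfacet
 facet normal -0.435 0.798 -0.418
  outer loop
   vertex 1.2 2.9 1.0
   vertex 0.7 4.2 4.0
   vertex 4.3 4.8 1.4
  endloop
 endfacet
 facet normal -0.284 0.617 -0.734
  outer loop
   vertex 1.2 2.9 1.0
   vertex 4.3 4.8 1.4
   vertex 4.1 3.4 0.3
  endloop
 endfacet
 facet normal -0.988 -0.071 -0.134
  outer loop
   vertex 1.2 2.9 1.0
   vertex 1.1 1.1 2.7
   vertex 0.7 4.2 4.0
  endloop
 endfacet
 facet normal -0.370 -0.880 -0.299
  outer loop
   vertex 3.9 0.5 1.0
   vertex 1.8 0.5 3.6
   vertex 1.1 1.1 2.7
  endloop
 endfacet
 facet normal -0.193 -0.218 -0.957
  outer loop
   vertex 3.9 0.5 1.0
   vertex 1.2 2.9 1.0
   vertex 4.1 3.4 0.3
  endloop
 endfacet
 facet normal -0.511 -0.575 -0.639
  outer loop
   vertex 3.9 0.5 1.0
   vertex 1.1 1.1 2.7
   vertex 1.2 2.9 1.0
  endloop
 endfacet
 facet normal 0.994 -0.086 -0.071
  outer loop
   vertex 3.9 0.5 1.0
   vertex 4.1 3.4 0.3
   vertex 4.3 4.8 1.4
  endloop
 endfacet
 facet normal 0.804 -0.129 0.580
  outer loop
   vertex 3.9 0.5 1.0
   vertex 4.3 4.8 1.4
   vertex 2.2 2.5 3.8
  endloop
 endfacet
 facet normal 0.760 -0.213 0.614
  outer loop
   vertex 3.9 0.5 1.0
   vertex 2.2 2.5 3.8
   vertex 1.8 0.5 3.6
  endloop
 endfacet
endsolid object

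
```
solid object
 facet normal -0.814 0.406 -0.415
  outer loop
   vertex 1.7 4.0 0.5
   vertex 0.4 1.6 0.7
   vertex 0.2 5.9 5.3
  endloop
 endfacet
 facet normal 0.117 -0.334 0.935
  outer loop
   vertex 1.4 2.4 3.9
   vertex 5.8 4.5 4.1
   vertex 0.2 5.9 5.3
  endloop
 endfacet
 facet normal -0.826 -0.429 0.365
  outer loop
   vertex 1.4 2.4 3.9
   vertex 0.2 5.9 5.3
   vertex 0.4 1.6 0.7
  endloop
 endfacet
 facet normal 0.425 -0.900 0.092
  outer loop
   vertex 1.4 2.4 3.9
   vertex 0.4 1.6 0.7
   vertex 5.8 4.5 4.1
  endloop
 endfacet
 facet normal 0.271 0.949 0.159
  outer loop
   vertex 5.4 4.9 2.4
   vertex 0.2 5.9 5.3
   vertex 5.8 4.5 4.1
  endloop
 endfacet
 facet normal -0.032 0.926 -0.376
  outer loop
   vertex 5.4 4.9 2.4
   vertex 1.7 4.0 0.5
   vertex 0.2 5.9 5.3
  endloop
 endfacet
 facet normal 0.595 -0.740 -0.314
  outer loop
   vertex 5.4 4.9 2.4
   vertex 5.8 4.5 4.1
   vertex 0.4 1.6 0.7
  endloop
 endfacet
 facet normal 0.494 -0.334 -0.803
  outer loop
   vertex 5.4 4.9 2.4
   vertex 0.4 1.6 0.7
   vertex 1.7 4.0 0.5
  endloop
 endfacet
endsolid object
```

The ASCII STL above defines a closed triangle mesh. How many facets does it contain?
8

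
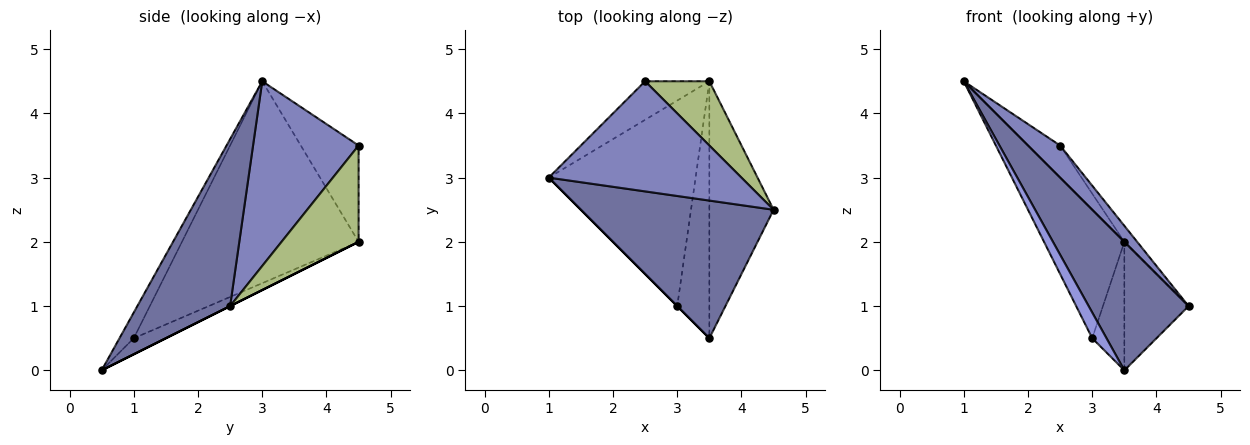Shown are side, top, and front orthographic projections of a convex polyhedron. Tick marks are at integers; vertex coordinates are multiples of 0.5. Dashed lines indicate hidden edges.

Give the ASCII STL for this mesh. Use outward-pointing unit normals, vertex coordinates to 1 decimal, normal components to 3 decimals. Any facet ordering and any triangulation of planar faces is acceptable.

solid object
 facet normal 0.535 -0.576 0.618
  outer loop
   vertex 3.5 0.5 0.0
   vertex 4.5 2.5 1.0
   vertex 1.0 3.0 4.5
  endloop
 endfacet
 facet normal 0.677 -0.206 0.706
  outer loop
   vertex 2.5 4.5 3.5
   vertex 1.0 3.0 4.5
   vertex 4.5 2.5 1.0
  endloop
 endfacet
 facet normal -0.707 -0.707 0.000
  outer loop
   vertex 3.0 1.0 0.5
   vertex 3.5 0.5 0.0
   vertex 1.0 3.0 4.5
  endloop
 endfacet
 facet normal -0.755 0.420 -0.504
  outer loop
   vertex 3.5 4.5 2.0
   vertex 1.0 3.0 4.5
   vertex 2.5 4.5 3.5
  endloop
 endfacet
 facet normal -0.759 0.345 -0.552
  outer loop
   vertex 3.5 4.5 2.0
   vertex 3.0 1.0 0.5
   vertex 1.0 3.0 4.5
  endloop
 endfacet
 facet normal 0.824 0.137 0.549
  outer loop
   vertex 3.5 4.5 2.0
   vertex 2.5 4.5 3.5
   vertex 4.5 2.5 1.0
  endloop
 endfacet
 facet normal 0.000 0.447 -0.894
  outer loop
   vertex 3.5 4.5 2.0
   vertex 4.5 2.5 1.0
   vertex 3.5 0.5 0.0
  endloop
 endfacet
 facet normal -0.408 0.408 -0.816
  outer loop
   vertex 3.5 4.5 2.0
   vertex 3.5 0.5 0.0
   vertex 3.0 1.0 0.5
  endloop
 endfacet
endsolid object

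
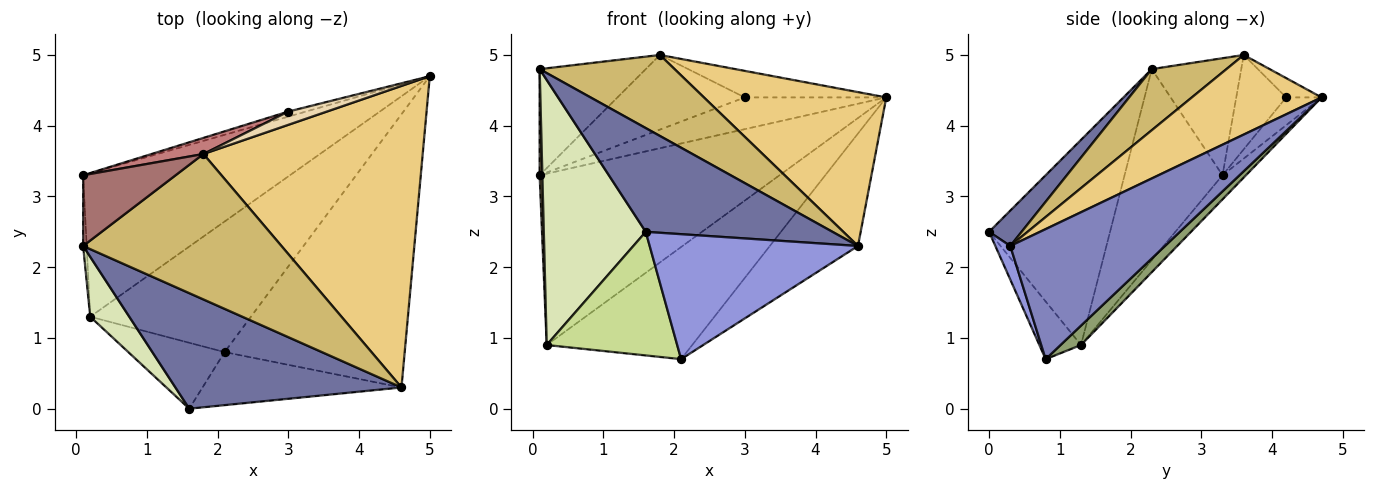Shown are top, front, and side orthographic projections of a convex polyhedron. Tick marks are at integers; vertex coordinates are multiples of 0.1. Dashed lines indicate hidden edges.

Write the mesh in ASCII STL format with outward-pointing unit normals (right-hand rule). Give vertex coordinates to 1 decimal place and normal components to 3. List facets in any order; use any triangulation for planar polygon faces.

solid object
 facet normal 0.116 -0.664 0.739
  outer loop
   vertex 4.6 0.3 2.3
   vertex 0.1 2.3 4.8
   vertex 1.6 0.0 2.5
  endloop
 endfacet
 facet normal 0.555 0.317 -0.769
  outer loop
   vertex 4.6 0.3 2.3
   vertex 2.1 0.8 0.7
   vertex 5.0 4.7 4.4
  endloop
 endfacet
 facet normal 0.066 -0.918 -0.390
  outer loop
   vertex 4.6 0.3 2.3
   vertex 1.6 0.0 2.5
   vertex 2.1 0.8 0.7
  endloop
 endfacet
 facet normal -0.240 0.959 -0.153
  outer loop
   vertex 3.0 4.2 4.4
   vertex 5.0 4.7 4.4
   vertex 0.1 3.3 3.3
  endloop
 endfacet
 facet normal 0.091 0.649 -0.755
  outer loop
   vertex 0.2 1.3 0.9
   vertex 5.0 4.7 4.4
   vertex 2.1 0.8 0.7
  endloop
 endfacet
 facet normal -0.075 0.765 -0.640
  outer loop
   vertex 0.2 1.3 0.9
   vertex 0.1 3.3 3.3
   vertex 5.0 4.7 4.4
  endloop
 endfacet
 facet normal -0.271 -0.849 -0.453
  outer loop
   vertex 0.2 1.3 0.9
   vertex 2.1 0.8 0.7
   vertex 1.6 0.0 2.5
  endloop
 endfacet
 facet normal -0.757 -0.638 0.144
  outer loop
   vertex 0.2 1.3 0.9
   vertex 1.6 0.0 2.5
   vertex 0.1 2.3 4.8
  endloop
 endfacet
 facet normal -0.999 -0.028 -0.019
  outer loop
   vertex 0.2 1.3 0.9
   vertex 0.1 2.3 4.8
   vertex 0.1 3.3 3.3
  endloop
 endfacet
 facet normal 0.260 -0.470 0.844
  outer loop
   vertex 1.8 3.6 5.0
   vertex 0.1 2.3 4.8
   vertex 4.6 0.3 2.3
  endloop
 endfacet
 facet normal 0.308 -0.432 0.848
  outer loop
   vertex 1.8 3.6 5.0
   vertex 4.6 0.3 2.3
   vertex 5.0 4.7 4.4
  endloop
 endfacet
 facet normal -0.218 0.873 0.436
  outer loop
   vertex 1.8 3.6 5.0
   vertex 5.0 4.7 4.4
   vertex 3.0 4.2 4.4
  endloop
 endfacet
 facet normal -0.574 0.681 0.454
  outer loop
   vertex 1.8 3.6 5.0
   vertex 0.1 3.3 3.3
   vertex 0.1 2.3 4.8
  endloop
 endfacet
 facet normal -0.358 0.913 0.197
  outer loop
   vertex 1.8 3.6 5.0
   vertex 3.0 4.2 4.4
   vertex 0.1 3.3 3.3
  endloop
 endfacet
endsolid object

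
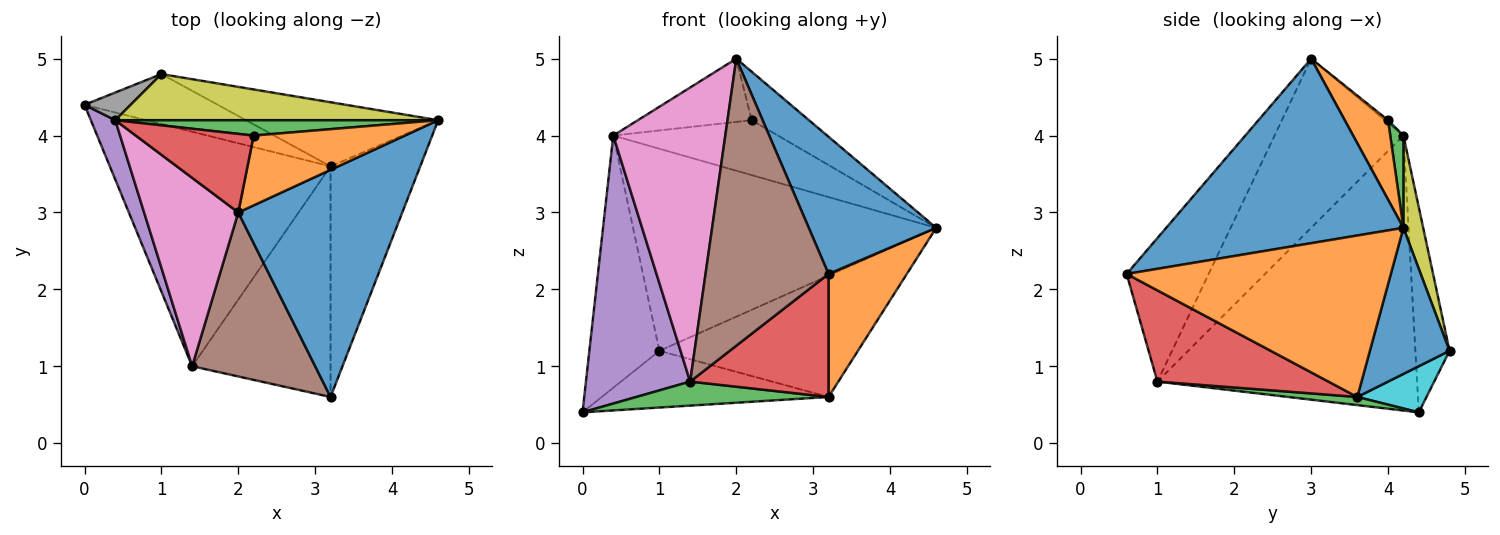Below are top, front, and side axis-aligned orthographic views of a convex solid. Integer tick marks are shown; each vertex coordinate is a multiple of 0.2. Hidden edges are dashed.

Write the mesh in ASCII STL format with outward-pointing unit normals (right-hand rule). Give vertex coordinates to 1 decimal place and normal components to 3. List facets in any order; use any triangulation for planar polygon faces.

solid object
 facet normal 0.694 -0.372 0.617
  outer loop
   vertex 2.0 3.0 5.0
   vertex 3.2 0.6 2.2
   vertex 4.6 4.2 2.8
  endloop
 endfacet
 facet normal 0.846 -0.251 -0.470
  outer loop
   vertex 3.2 3.6 0.6
   vertex 4.6 4.2 2.8
   vertex 3.2 0.6 2.2
  endloop
 endfacet
 facet normal 0.037 -0.102 -0.994
  outer loop
   vertex 1.4 1.0 0.8
   vertex 0.0 4.4 0.4
   vertex 3.2 3.6 0.6
  endloop
 endfacet
 facet normal 0.503 -0.407 -0.763
  outer loop
   vertex 1.4 1.0 0.8
   vertex 3.2 3.6 0.6
   vertex 3.2 0.6 2.2
  endloop
 endfacet
 facet normal -0.925 -0.371 0.082
  outer loop
   vertex 1.4 1.0 0.8
   vertex 0.4 4.2 4.0
   vertex 0.0 4.4 0.4
  endloop
 endfacet
 facet normal -0.501 -0.751 0.429
  outer loop
   vertex 1.4 1.0 0.8
   vertex 3.2 0.6 2.2
   vertex 2.0 3.0 5.0
  endloop
 endfacet
 facet normal -0.696 -0.605 0.387
  outer loop
   vertex 1.4 1.0 0.8
   vertex 2.0 3.0 5.0
   vertex 0.4 4.2 4.0
  endloop
 endfacet
 facet normal -0.436 0.894 0.098
  outer loop
   vertex 1.0 4.8 1.2
   vertex 0.0 4.4 0.4
   vertex 0.4 4.2 4.0
  endloop
 endfacet
 facet normal 0.063 0.973 0.222
  outer loop
   vertex 1.0 4.8 1.2
   vertex 0.4 4.2 4.0
   vertex 4.6 4.2 2.8
  endloop
 endfacet
 facet normal 0.223 0.731 -0.645
  outer loop
   vertex 1.0 4.8 1.2
   vertex 3.2 3.6 0.6
   vertex 0.0 4.4 0.4
  endloop
 endfacet
 facet normal 0.334 0.833 -0.440
  outer loop
   vertex 1.0 4.8 1.2
   vertex 4.6 4.2 2.8
   vertex 3.2 3.6 0.6
  endloop
 endfacet
 facet normal 0.396 0.524 0.754
  outer loop
   vertex 2.2 4.0 4.2
   vertex 2.0 3.0 5.0
   vertex 4.6 4.2 2.8
  endloop
 endfacet
 facet normal 0.077 0.960 0.269
  outer loop
   vertex 2.2 4.0 4.2
   vertex 4.6 4.2 2.8
   vertex 0.4 4.2 4.0
  endloop
 endfacet
 facet normal -0.017 0.627 0.779
  outer loop
   vertex 2.2 4.0 4.2
   vertex 0.4 4.2 4.0
   vertex 2.0 3.0 5.0
  endloop
 endfacet
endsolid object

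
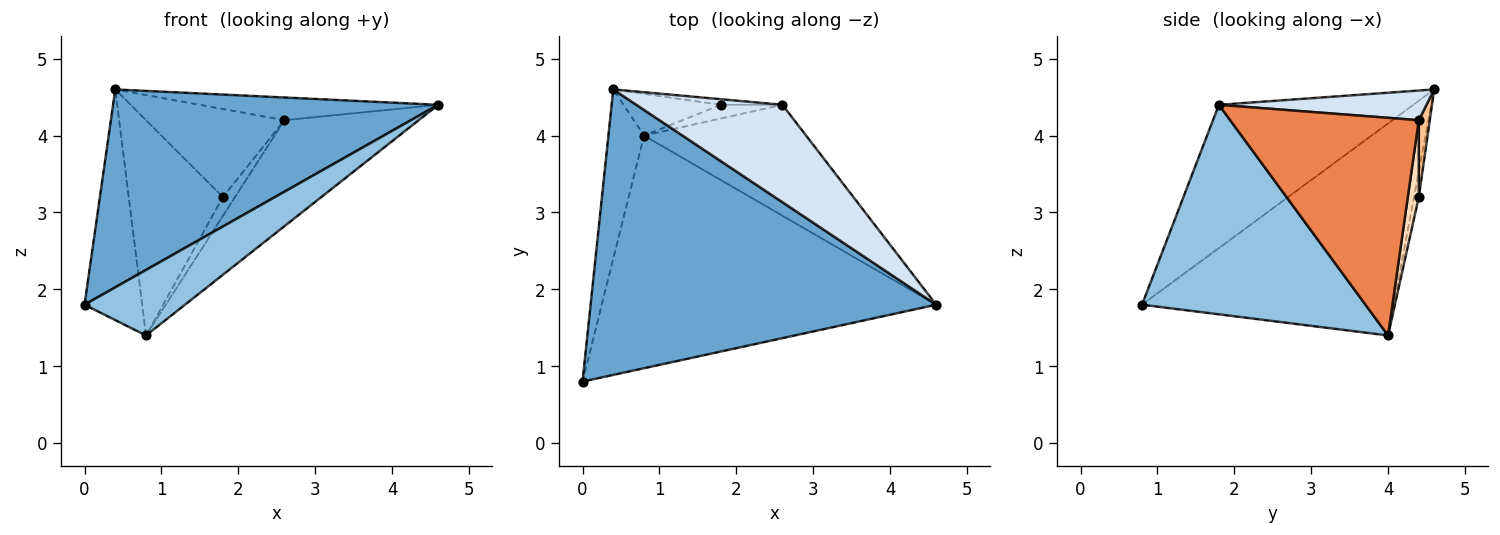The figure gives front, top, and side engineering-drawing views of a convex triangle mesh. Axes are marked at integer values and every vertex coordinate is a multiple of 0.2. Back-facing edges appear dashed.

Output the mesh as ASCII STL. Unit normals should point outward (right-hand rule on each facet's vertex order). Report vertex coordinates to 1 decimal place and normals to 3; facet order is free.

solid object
 facet normal -0.322 -0.539 0.778
  outer loop
   vertex 0.4 4.6 4.6
   vertex 0.0 0.8 1.8
   vertex 4.6 1.8 4.4
  endloop
 endfacet
 facet normal 0.516 -0.232 -0.824
  outer loop
   vertex 0.8 4.0 1.4
   vertex 4.6 1.8 4.4
   vertex 0.0 0.8 1.8
  endloop
 endfacet
 facet normal -0.962 0.220 -0.162
  outer loop
   vertex 0.8 4.0 1.4
   vertex 0.0 0.8 1.8
   vertex 0.4 4.6 4.6
  endloop
 endfacet
 facet normal 0.194 0.223 0.955
  outer loop
   vertex 2.6 4.4 4.2
   vertex 0.4 4.6 4.6
   vertex 4.6 1.8 4.4
  endloop
 endfacet
 facet normal 0.697 0.496 -0.519
  outer loop
   vertex 2.6 4.4 4.2
   vertex 4.6 1.8 4.4
   vertex 0.8 4.0 1.4
  endloop
 endfacet
 facet normal -0.050 0.980 -0.190
  outer loop
   vertex 1.8 4.4 3.2
   vertex 0.8 4.0 1.4
   vertex 0.4 4.6 4.6
  endloop
 endfacet
 facet normal 0.079 0.995 -0.063
  outer loop
   vertex 1.8 4.4 3.2
   vertex 0.4 4.6 4.6
   vertex 2.6 4.4 4.2
  endloop
 endfacet
 facet normal 0.592 0.652 -0.474
  outer loop
   vertex 1.8 4.4 3.2
   vertex 2.6 4.4 4.2
   vertex 0.8 4.0 1.4
  endloop
 endfacet
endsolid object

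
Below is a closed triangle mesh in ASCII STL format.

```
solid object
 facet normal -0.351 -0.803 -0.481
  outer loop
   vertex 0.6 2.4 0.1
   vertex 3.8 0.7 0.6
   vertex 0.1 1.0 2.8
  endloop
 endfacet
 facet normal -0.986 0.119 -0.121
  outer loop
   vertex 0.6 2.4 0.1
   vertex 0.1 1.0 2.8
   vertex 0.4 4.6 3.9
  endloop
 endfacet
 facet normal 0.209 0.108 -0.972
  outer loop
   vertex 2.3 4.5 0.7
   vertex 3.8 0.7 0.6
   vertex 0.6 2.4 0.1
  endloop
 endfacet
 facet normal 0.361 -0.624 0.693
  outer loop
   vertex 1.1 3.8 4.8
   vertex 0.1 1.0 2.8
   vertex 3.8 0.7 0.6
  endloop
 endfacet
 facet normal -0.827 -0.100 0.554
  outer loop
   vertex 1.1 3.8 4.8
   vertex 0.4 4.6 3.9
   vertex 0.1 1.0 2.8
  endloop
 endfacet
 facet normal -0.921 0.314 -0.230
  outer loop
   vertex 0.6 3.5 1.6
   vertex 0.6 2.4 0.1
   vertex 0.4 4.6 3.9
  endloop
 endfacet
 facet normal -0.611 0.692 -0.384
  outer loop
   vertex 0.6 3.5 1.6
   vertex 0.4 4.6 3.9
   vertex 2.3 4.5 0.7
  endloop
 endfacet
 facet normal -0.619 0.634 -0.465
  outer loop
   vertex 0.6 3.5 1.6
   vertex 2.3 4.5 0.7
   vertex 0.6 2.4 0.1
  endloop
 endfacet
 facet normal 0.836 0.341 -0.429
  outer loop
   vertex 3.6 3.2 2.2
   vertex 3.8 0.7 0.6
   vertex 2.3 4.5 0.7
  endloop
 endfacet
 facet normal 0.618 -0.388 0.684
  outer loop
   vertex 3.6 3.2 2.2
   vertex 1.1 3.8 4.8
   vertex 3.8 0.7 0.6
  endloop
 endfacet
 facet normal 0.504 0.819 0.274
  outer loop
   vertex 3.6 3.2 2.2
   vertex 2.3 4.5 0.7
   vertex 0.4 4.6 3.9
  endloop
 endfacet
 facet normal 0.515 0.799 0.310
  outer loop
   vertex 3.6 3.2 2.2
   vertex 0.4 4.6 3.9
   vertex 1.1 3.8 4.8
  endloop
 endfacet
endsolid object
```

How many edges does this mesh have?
18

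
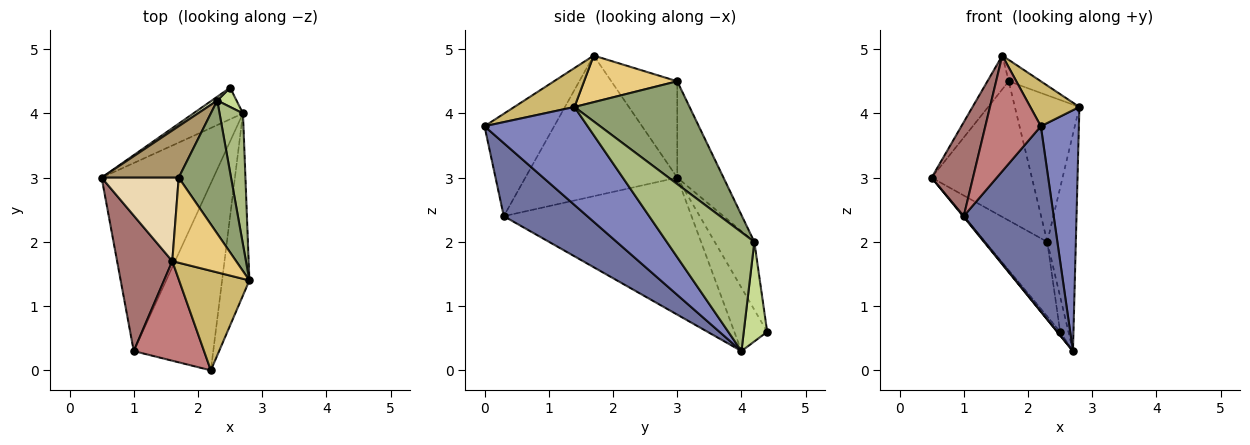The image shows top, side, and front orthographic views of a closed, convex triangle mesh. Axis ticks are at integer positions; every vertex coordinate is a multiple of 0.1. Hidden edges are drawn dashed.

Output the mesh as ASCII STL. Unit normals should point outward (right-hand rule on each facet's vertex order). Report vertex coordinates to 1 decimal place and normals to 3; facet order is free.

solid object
 facet normal 0.547 -0.589 -0.595
  outer loop
   vertex 2.7 4.0 0.3
   vertex 2.2 0.0 3.8
   vertex 1.0 0.3 2.4
  endloop
 endfacet
 facet normal 0.908 -0.335 -0.253
  outer loop
   vertex 2.7 4.0 0.3
   vertex 2.8 1.4 4.1
   vertex 2.2 0.0 3.8
  endloop
 endfacet
 facet normal -0.786 0.068 -0.615
  outer loop
   vertex 2.7 4.0 0.3
   vertex 0.5 3.0 3.0
   vertex 2.5 4.4 0.6
  endloop
 endfacet
 facet normal -0.775 -0.003 -0.632
  outer loop
   vertex 2.7 4.0 0.3
   vertex 1.0 0.3 2.4
   vertex 0.5 3.0 3.0
  endloop
 endfacet
 facet normal 0.797 0.447 0.406
  outer loop
   vertex 2.3 4.2 2.0
   vertex 1.7 3.0 4.5
   vertex 2.8 1.4 4.1
  endloop
 endfacet
 facet normal 0.934 0.305 0.184
  outer loop
   vertex 2.3 4.2 2.0
   vertex 2.8 1.4 4.1
   vertex 2.7 4.0 0.3
  endloop
 endfacet
 facet normal 0.927 0.329 0.179
  outer loop
   vertex 2.3 4.2 2.0
   vertex 2.7 4.0 0.3
   vertex 2.5 4.4 0.6
  endloop
 endfacet
 facet normal -0.537 0.842 0.044
  outer loop
   vertex 2.3 4.2 2.0
   vertex 2.5 4.4 0.6
   vertex 0.5 3.0 3.0
  endloop
 endfacet
 facet normal -0.397 0.861 0.318
  outer loop
   vertex 2.3 4.2 2.0
   vertex 0.5 3.0 3.0
   vertex 1.7 3.0 4.5
  endloop
 endfacet
 facet normal 0.451 -0.367 0.814
  outer loop
   vertex 1.6 1.7 4.9
   vertex 2.2 0.0 3.8
   vertex 2.8 1.4 4.1
  endloop
 endfacet
 facet normal 0.578 0.199 0.792
  outer loop
   vertex 1.6 1.7 4.9
   vertex 2.8 1.4 4.1
   vertex 1.7 3.0 4.5
  endloop
 endfacet
 facet normal -0.757 0.245 0.606
  outer loop
   vertex 1.6 1.7 4.9
   vertex 1.7 3.0 4.5
   vertex 0.5 3.0 3.0
  endloop
 endfacet
 facet normal -0.902 -0.246 0.354
  outer loop
   vertex 1.6 1.7 4.9
   vertex 0.5 3.0 3.0
   vertex 1.0 0.3 2.4
  endloop
 endfacet
 facet normal -0.689 -0.549 0.473
  outer loop
   vertex 1.6 1.7 4.9
   vertex 1.0 0.3 2.4
   vertex 2.2 0.0 3.8
  endloop
 endfacet
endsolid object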